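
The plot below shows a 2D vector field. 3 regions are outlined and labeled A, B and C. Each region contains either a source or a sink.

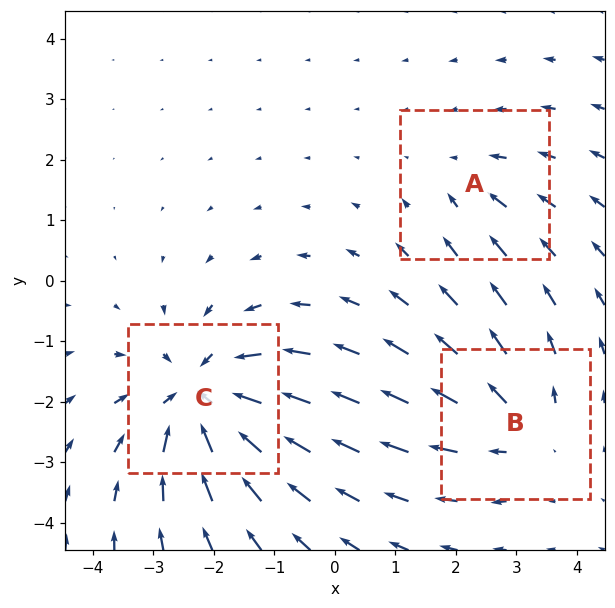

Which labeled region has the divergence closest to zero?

A

Divergence at each region's feature centre — A: about -2, B: about +3, C: about -4. Region A is closest to zero.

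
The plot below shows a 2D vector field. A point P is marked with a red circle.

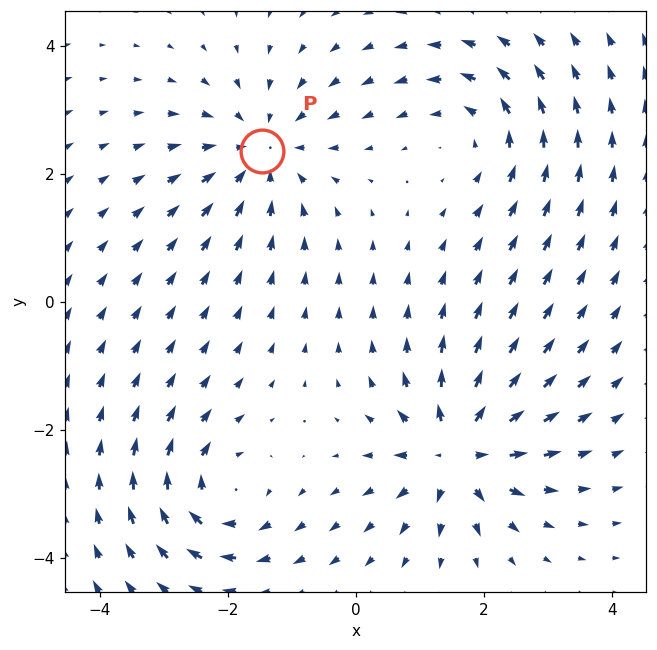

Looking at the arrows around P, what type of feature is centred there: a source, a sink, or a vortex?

sink

At P (-1.5, 2.4) the arrows converge inward. Divergence about -3, curl ≈0 — negative divergence with near-zero curl is a sink.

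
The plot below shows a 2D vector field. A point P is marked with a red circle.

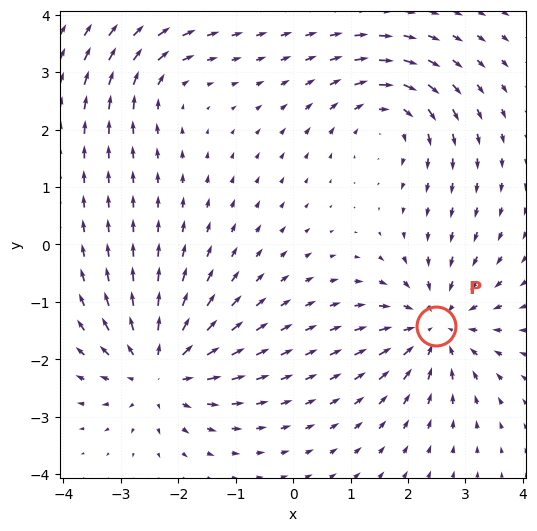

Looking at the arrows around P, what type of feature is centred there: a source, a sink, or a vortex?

At P (2.5, -1.4) the arrows converge inward. Divergence about -5, curl ≈0 — negative divergence with near-zero curl is a sink.

sink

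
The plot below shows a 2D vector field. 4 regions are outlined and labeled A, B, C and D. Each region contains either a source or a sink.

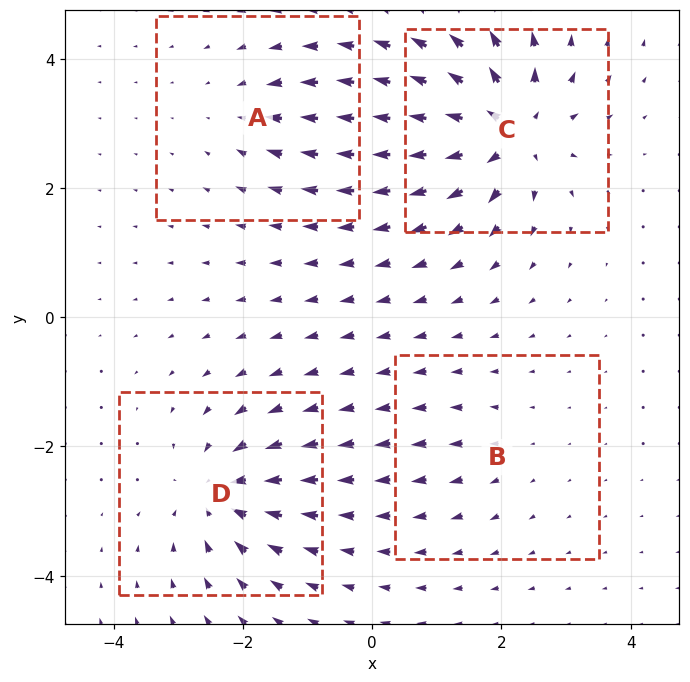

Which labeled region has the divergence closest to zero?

Divergence at each region's feature centre — A: about -3, B: about +2, C: about +8, D: about -6. Region B is closest to zero.

B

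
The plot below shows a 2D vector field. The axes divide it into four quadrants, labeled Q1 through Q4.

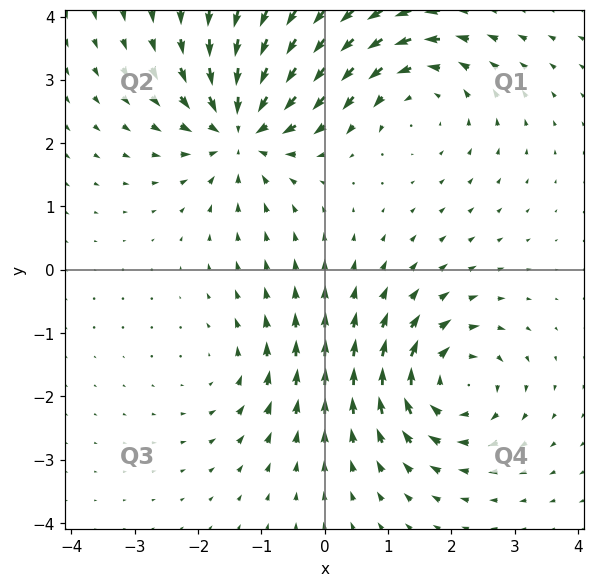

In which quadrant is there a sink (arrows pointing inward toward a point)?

Q2

The sink sits at approximately (-1.3, 2.2), which lies in quadrant Q2. The divergence there is about -6, negative as expected for a sink.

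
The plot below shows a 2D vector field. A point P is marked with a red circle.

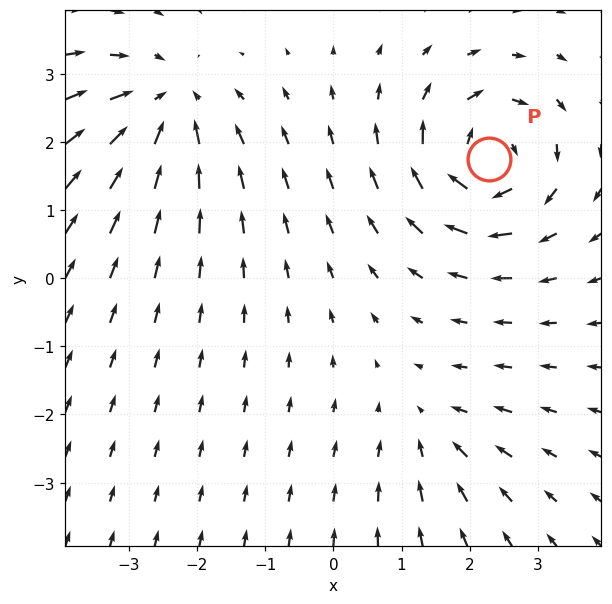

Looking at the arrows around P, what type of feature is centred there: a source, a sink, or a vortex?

vortex

At P (2.3, 1.7) the arrows circulate clockwise. Divergence ≈0, curl about -7 — near-zero divergence with nonzero curl is a vortex.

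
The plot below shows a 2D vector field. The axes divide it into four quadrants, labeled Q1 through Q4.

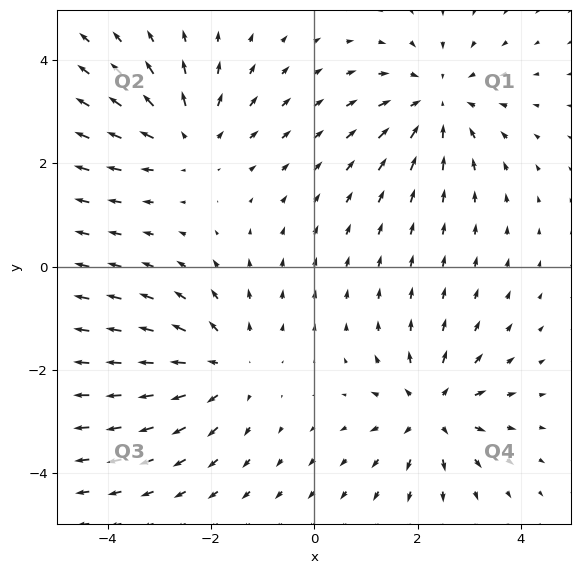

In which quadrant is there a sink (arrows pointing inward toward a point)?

The sink sits at approximately (2.4, 3.2), which lies in quadrant Q1. The divergence there is about -4, negative as expected for a sink.

Q1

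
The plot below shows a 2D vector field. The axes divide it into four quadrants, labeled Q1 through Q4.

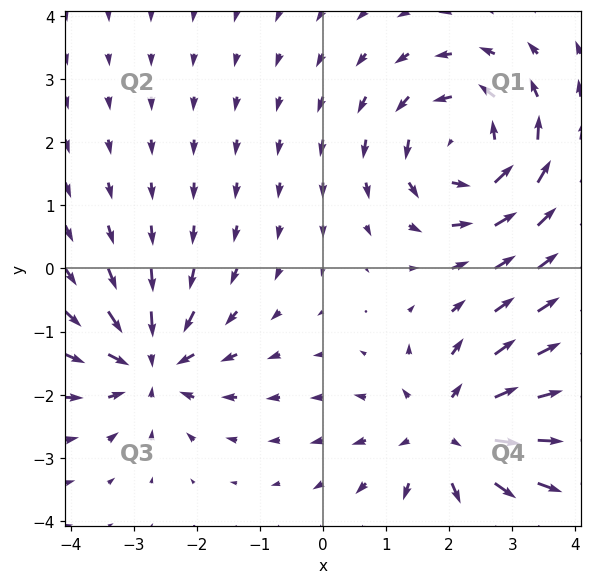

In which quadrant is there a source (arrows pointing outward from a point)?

Q4

The source sits at approximately (2.0, -2.6), which lies in quadrant Q4. The divergence there is about +3, positive as expected for a source.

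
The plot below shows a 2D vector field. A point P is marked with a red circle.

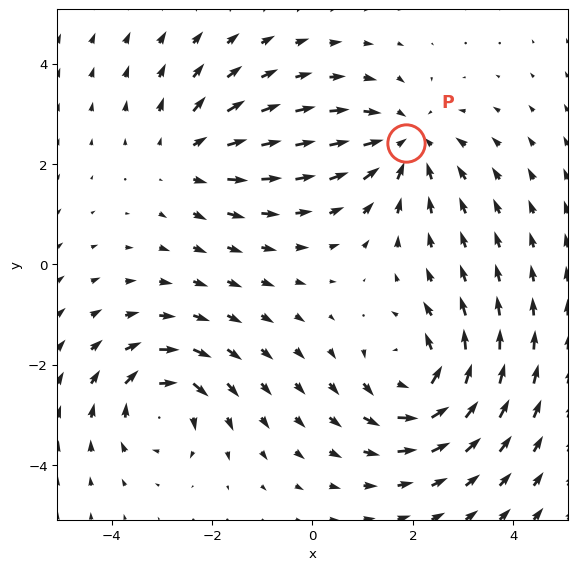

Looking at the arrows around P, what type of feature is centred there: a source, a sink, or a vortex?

At P (1.9, 2.4) the arrows converge inward. Divergence about -4, curl ≈0 — negative divergence with near-zero curl is a sink.

sink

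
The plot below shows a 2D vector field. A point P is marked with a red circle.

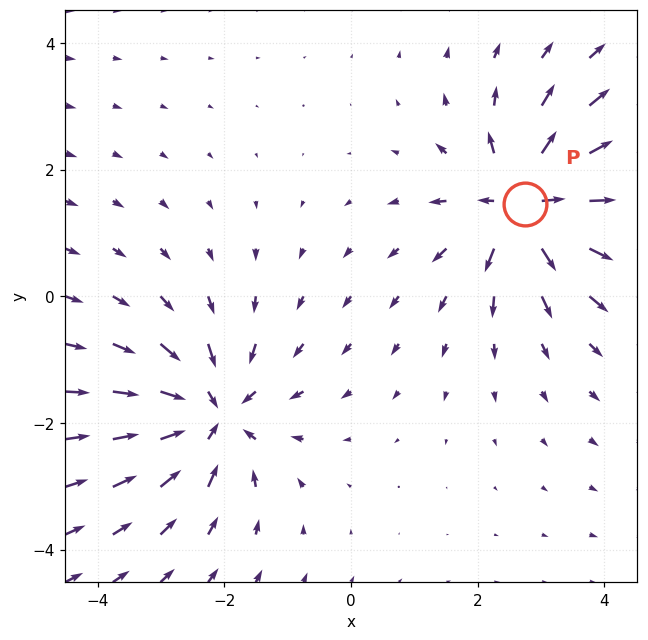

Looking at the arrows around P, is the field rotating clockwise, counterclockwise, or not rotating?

not rotating

Near P at (2.8, 1.5) the arrows show no circulation. The curl there is ≈0.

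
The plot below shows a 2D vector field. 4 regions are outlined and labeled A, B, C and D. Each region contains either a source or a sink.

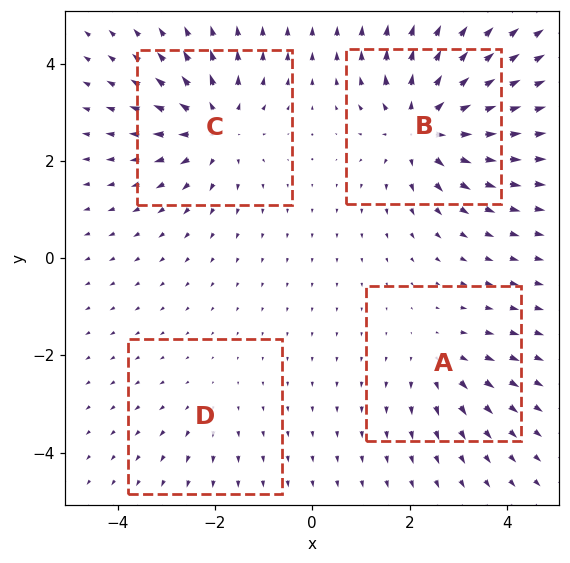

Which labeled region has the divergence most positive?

Divergence at each region's feature centre — A: about +3, B: about +7, C: about +6, D: about +2. Region B is most positive.

B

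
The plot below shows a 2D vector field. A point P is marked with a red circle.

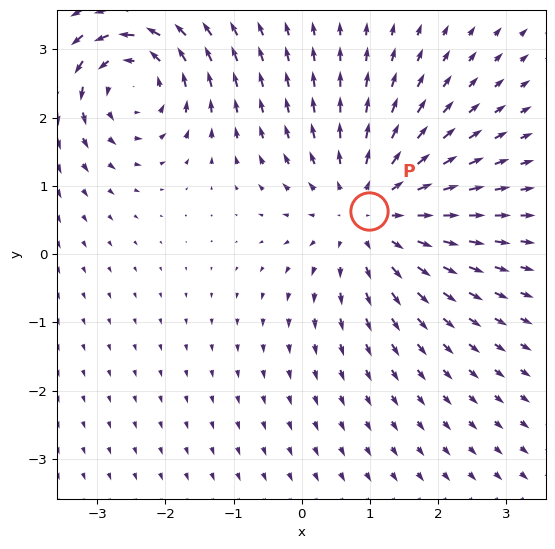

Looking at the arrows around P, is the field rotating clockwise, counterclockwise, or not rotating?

Near P at (1.0, 0.6) the arrows show no circulation. The curl there is ≈0.

not rotating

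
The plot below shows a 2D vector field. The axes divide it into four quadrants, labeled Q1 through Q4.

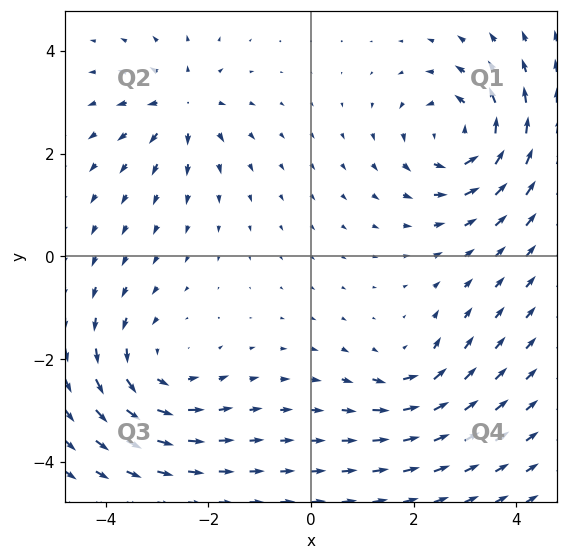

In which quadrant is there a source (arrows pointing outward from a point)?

Q2

The source sits at approximately (-2.5, 3.0), which lies in quadrant Q2. The divergence there is about +4, positive as expected for a source.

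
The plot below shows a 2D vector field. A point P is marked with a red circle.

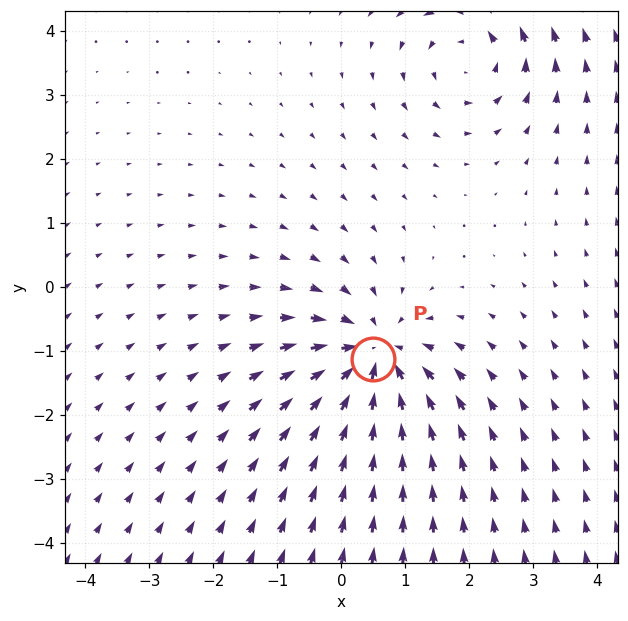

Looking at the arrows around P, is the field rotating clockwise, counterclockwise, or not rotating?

not rotating

Near P at (0.5, -1.1) the arrows show no circulation. The curl there is ≈0.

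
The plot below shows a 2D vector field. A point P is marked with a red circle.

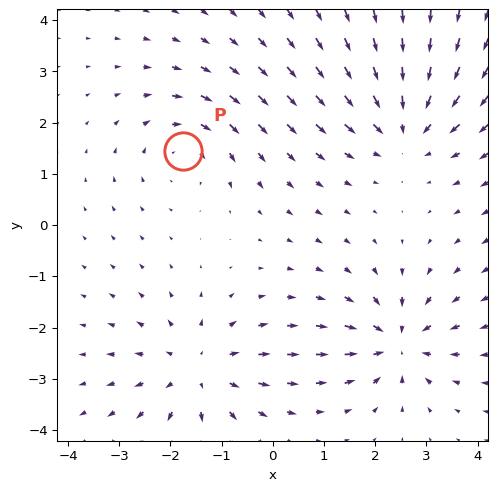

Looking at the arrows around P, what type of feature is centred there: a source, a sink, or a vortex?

At P (-1.8, 1.5) the arrows circulate clockwise. Divergence ≈0, curl about -3 — near-zero divergence with nonzero curl is a vortex.

vortex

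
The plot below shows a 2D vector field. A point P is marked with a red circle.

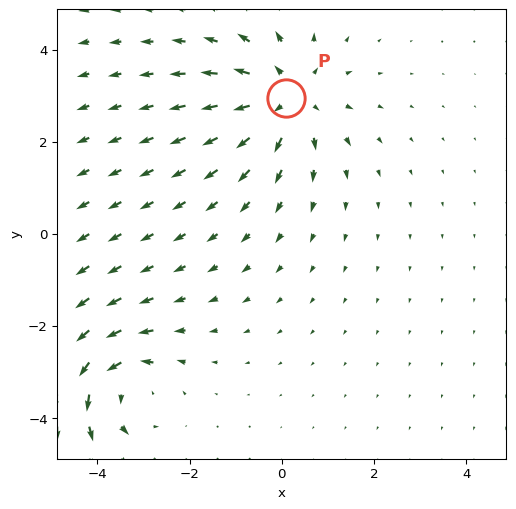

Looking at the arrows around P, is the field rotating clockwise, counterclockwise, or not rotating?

Near P at (0.1, 2.9) the arrows show no circulation. The curl there is ≈0.

not rotating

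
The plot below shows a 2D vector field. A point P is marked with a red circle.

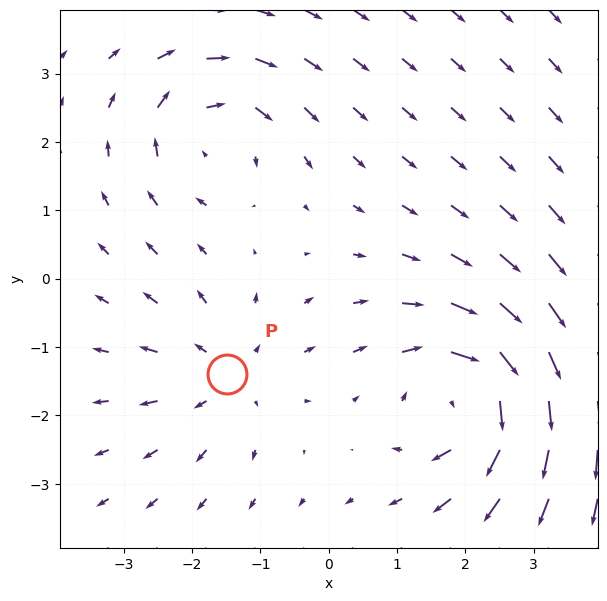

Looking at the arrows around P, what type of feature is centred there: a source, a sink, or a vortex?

source

At P (-1.5, -1.4) the arrows spread outward. Divergence about +3, curl ≈0 — positive divergence with near-zero curl is a source.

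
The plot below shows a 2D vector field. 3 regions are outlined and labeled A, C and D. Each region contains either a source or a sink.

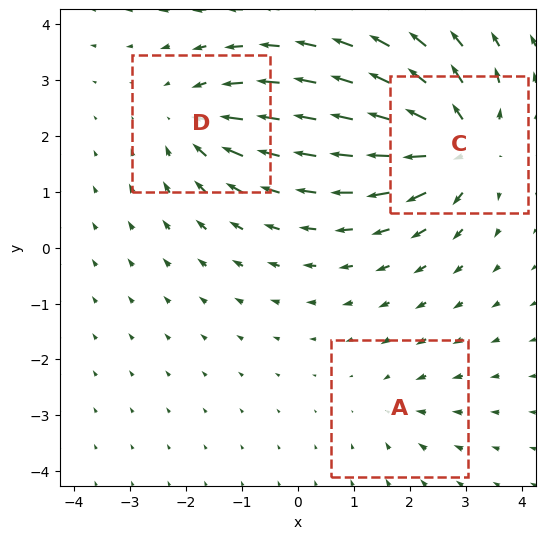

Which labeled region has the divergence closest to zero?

Divergence at each region's feature centre — A: about -2, C: about +6, D: about -4. Region A is closest to zero.

A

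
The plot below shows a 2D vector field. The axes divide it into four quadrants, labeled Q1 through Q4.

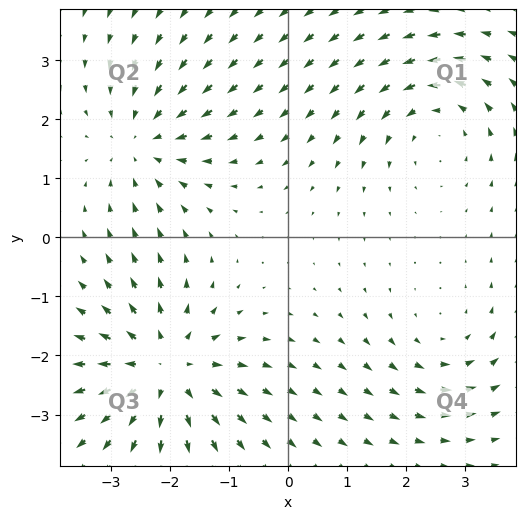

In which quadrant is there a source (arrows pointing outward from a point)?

The source sits at approximately (-2.1, -2.2), which lies in quadrant Q3. The divergence there is about +4, positive as expected for a source.

Q3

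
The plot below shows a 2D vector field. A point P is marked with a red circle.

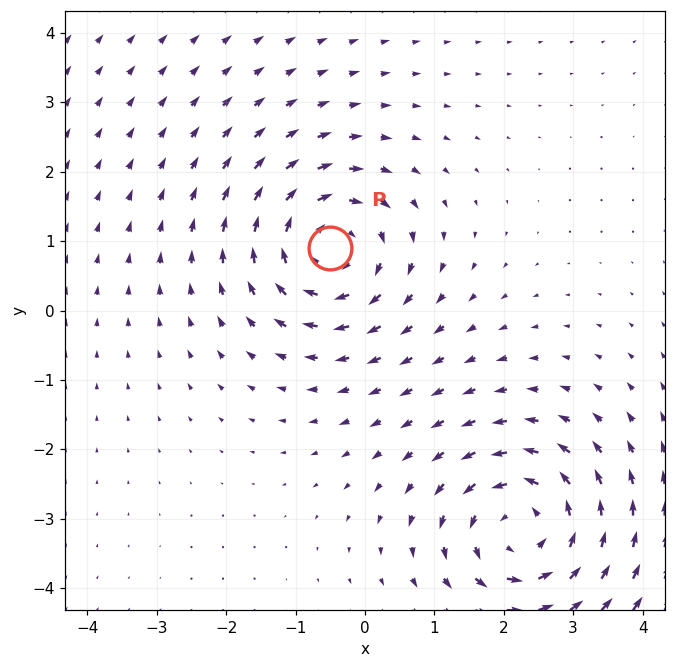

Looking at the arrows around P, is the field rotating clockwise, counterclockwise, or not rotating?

clockwise

Near P at (-0.5, 0.9) the arrows circulate clockwise. The curl (z-component) there is about -4; negative curl means clockwise rotation.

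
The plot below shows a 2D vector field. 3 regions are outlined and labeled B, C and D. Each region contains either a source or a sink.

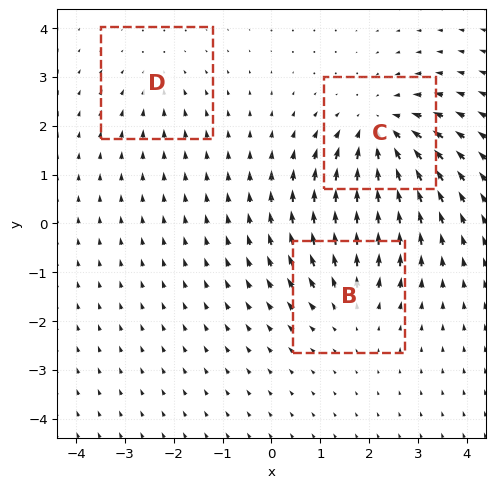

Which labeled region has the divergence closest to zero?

D

Divergence at each region's feature centre — B: about +3, C: about -5, D: about -2. Region D is closest to zero.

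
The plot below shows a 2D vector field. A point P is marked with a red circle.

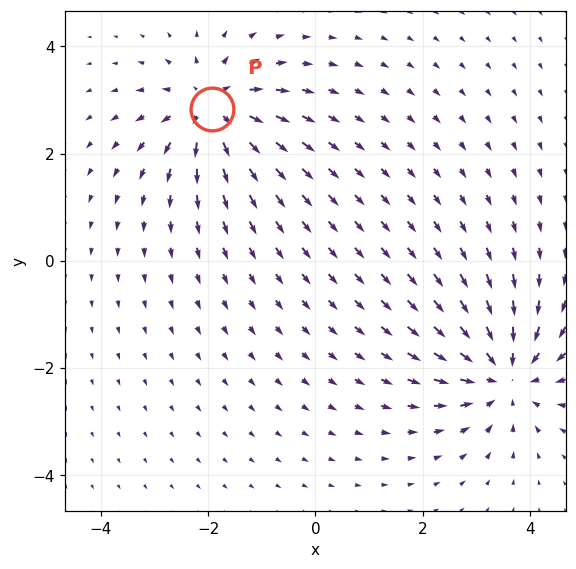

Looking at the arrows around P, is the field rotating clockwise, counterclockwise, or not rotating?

Near P at (-1.9, 2.8) the arrows show no circulation. The curl there is ≈0.

not rotating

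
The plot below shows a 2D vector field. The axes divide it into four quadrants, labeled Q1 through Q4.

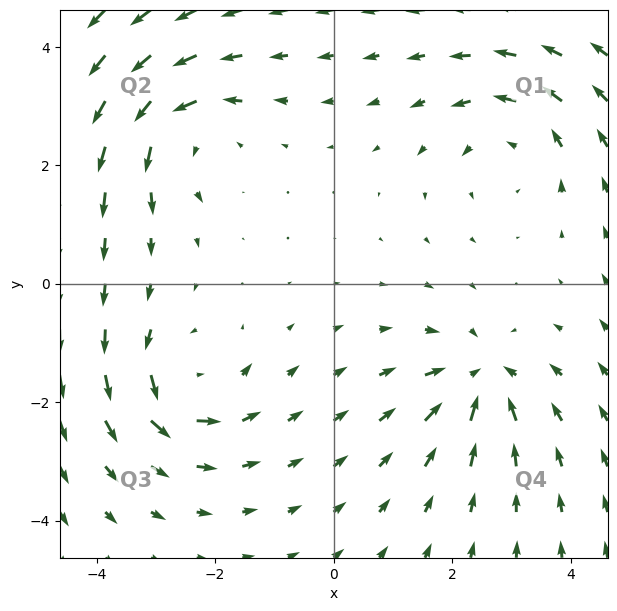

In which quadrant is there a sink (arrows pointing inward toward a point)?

The sink sits at approximately (2.5, -1.6), which lies in quadrant Q4. The divergence there is about -6, negative as expected for a sink.

Q4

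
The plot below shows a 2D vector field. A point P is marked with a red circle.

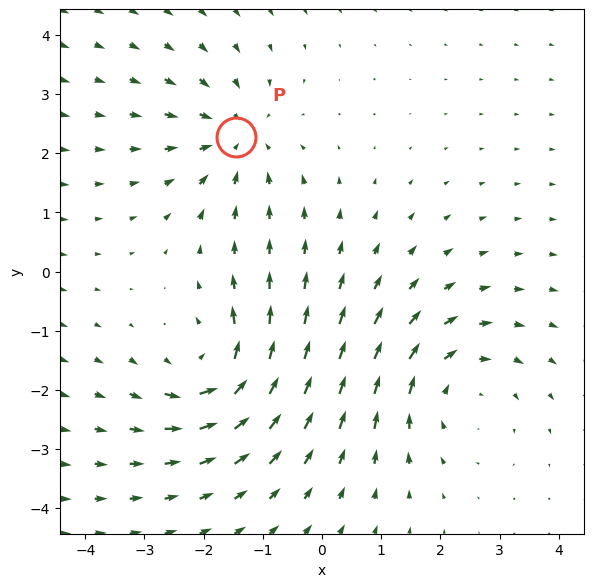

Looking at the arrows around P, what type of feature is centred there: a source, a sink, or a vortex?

At P (-1.5, 2.3) the arrows converge inward. Divergence about -4, curl ≈0 — negative divergence with near-zero curl is a sink.

sink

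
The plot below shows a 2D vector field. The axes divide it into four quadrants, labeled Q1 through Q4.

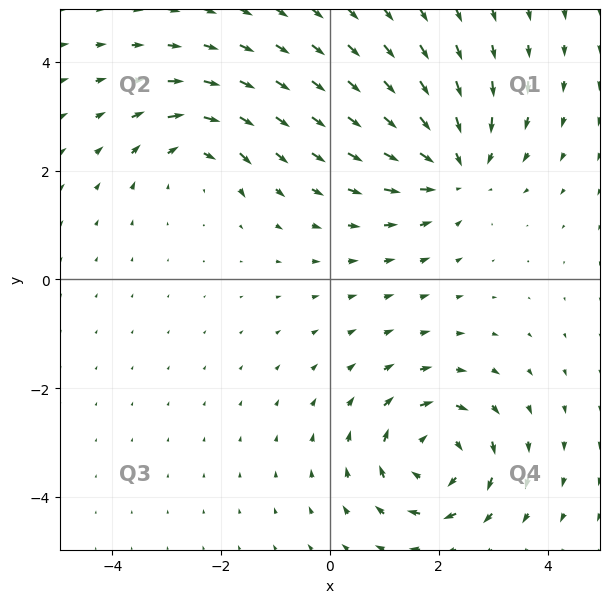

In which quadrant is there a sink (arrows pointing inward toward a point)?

The sink sits at approximately (2.3, 2.0), which lies in quadrant Q1. The divergence there is about -5, negative as expected for a sink.

Q1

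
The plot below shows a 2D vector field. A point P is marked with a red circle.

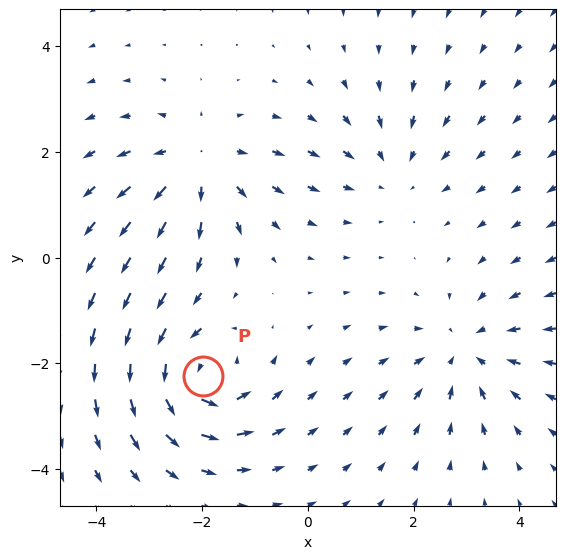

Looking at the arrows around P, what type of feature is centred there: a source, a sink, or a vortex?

At P (-2.0, -2.2) the arrows circulate counterclockwise. Divergence ≈0, curl about +6 — near-zero divergence with nonzero curl is a vortex.

vortex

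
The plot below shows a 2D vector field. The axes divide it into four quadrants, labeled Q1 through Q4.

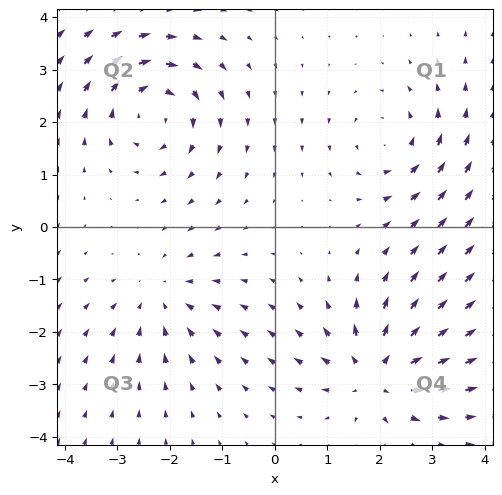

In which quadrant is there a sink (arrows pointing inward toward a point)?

The sink sits at approximately (-2.1, -1.3), which lies in quadrant Q3. The divergence there is about -3, negative as expected for a sink.

Q3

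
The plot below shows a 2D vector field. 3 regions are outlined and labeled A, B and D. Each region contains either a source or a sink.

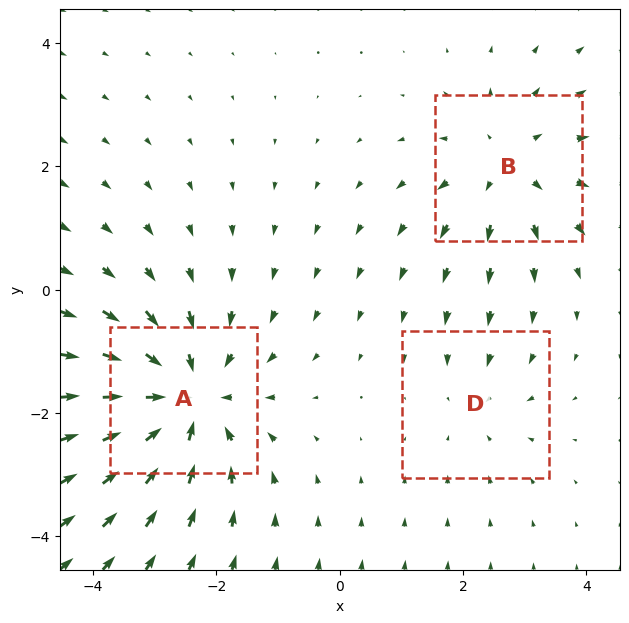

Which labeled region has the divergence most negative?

Divergence at each region's feature centre — A: about -4, B: about +3, D: about -2. Region A is most negative.

A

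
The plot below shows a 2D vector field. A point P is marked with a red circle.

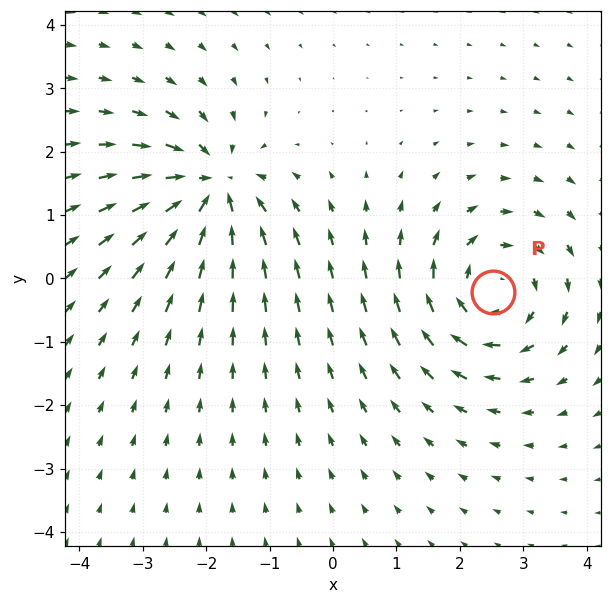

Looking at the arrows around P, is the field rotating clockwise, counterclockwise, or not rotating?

clockwise

Near P at (2.5, -0.2) the arrows circulate clockwise. The curl (z-component) there is about -5; negative curl means clockwise rotation.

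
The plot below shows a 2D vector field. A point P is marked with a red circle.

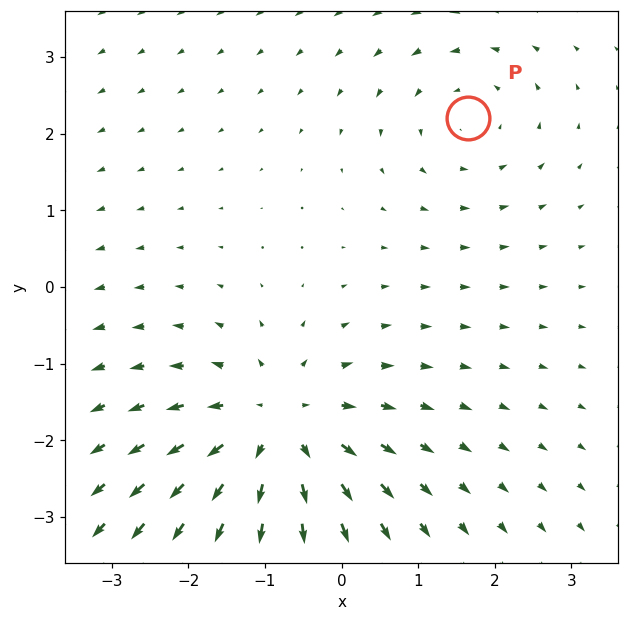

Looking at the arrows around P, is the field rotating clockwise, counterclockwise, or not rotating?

counterclockwise

Near P at (1.7, 2.2) the arrows circulate counterclockwise. The curl (z-component) there is about +2; positive curl means counterclockwise rotation.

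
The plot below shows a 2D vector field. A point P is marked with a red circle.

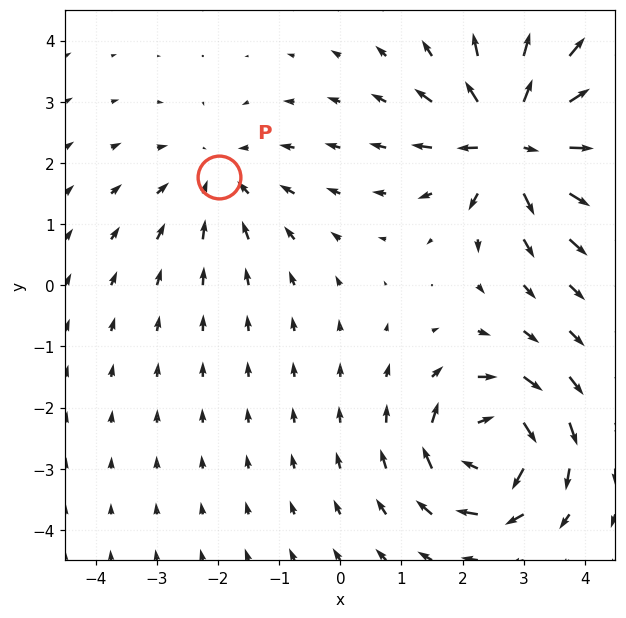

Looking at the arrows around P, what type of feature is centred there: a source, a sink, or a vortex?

sink

At P (-2.0, 1.8) the arrows converge inward. Divergence about -2, curl ≈0 — negative divergence with near-zero curl is a sink.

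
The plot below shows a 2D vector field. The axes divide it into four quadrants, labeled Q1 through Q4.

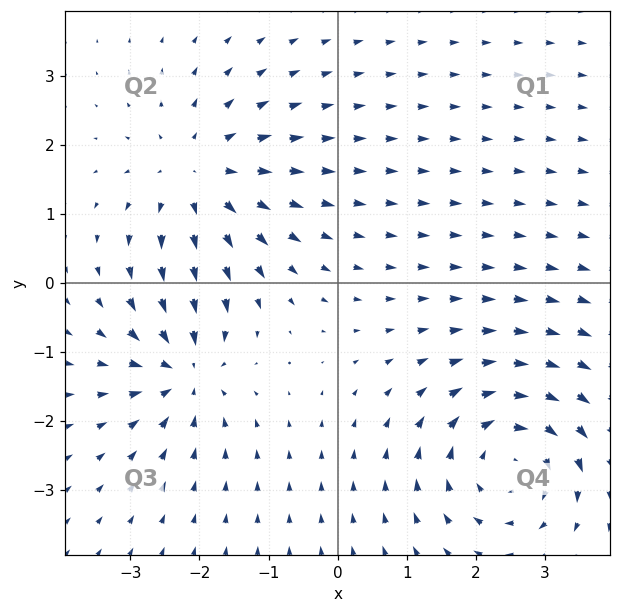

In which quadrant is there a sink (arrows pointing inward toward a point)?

The sink sits at approximately (-2.2, -1.3), which lies in quadrant Q3. The divergence there is about -5, negative as expected for a sink.

Q3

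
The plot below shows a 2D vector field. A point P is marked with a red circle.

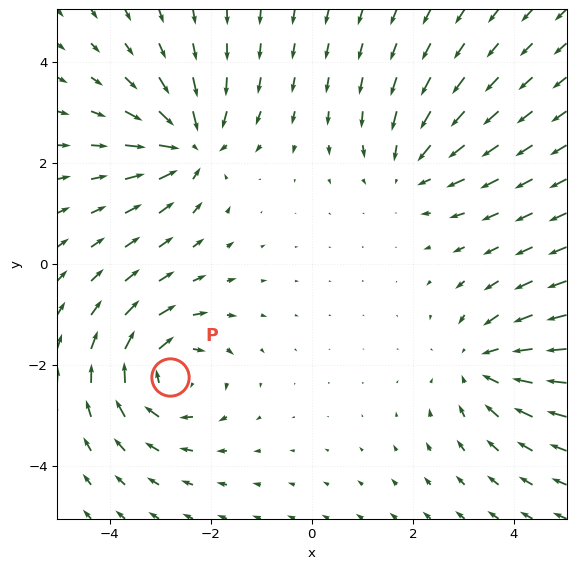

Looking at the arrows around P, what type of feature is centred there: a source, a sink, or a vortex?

At P (-2.8, -2.2) the arrows circulate clockwise. Divergence ≈0, curl about -6 — near-zero divergence with nonzero curl is a vortex.

vortex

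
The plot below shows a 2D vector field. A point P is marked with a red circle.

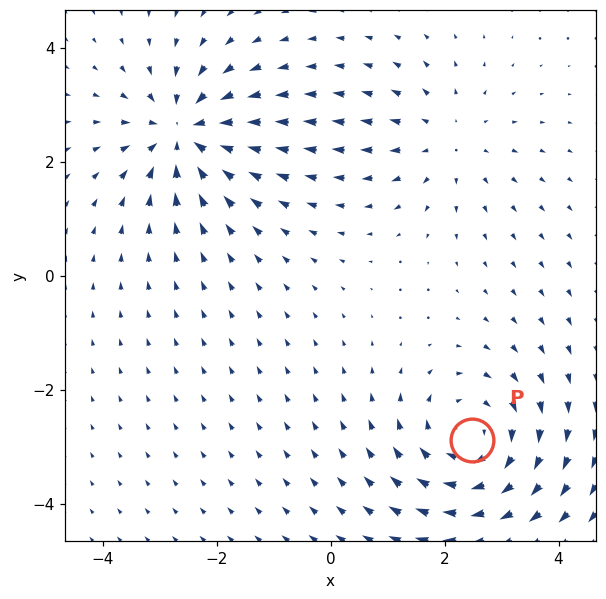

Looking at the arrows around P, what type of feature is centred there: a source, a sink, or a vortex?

vortex

At P (2.5, -2.9) the arrows circulate clockwise. Divergence ≈0, curl about -4 — near-zero divergence with nonzero curl is a vortex.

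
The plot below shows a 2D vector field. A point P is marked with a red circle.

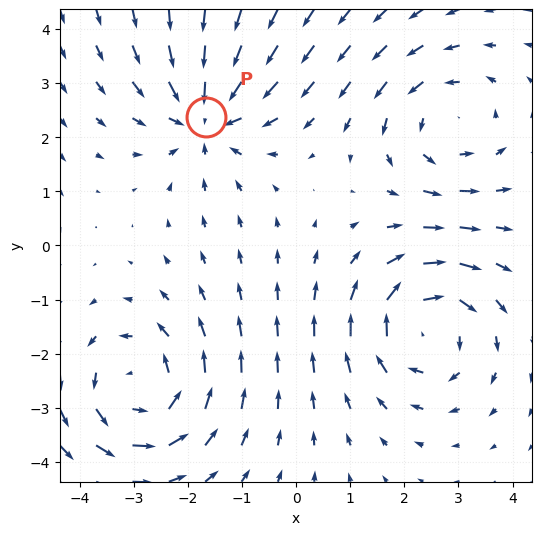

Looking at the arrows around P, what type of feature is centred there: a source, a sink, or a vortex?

sink

At P (-1.7, 2.4) the arrows converge inward. Divergence about -4, curl ≈0 — negative divergence with near-zero curl is a sink.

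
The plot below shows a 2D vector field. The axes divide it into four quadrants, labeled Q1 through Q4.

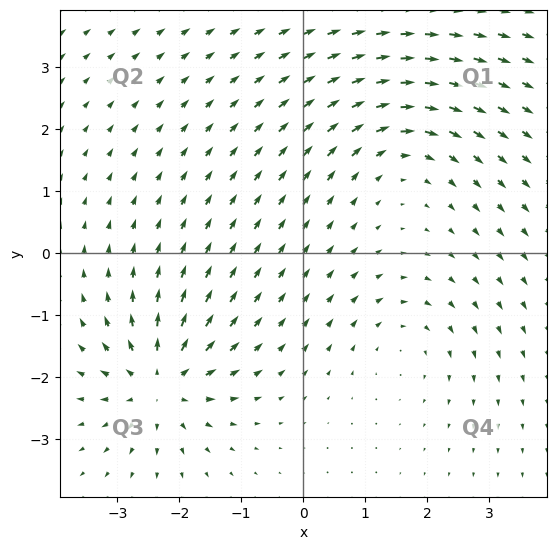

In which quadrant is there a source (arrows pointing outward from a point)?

The source sits at approximately (-2.3, -2.1), which lies in quadrant Q3. The divergence there is about +6, positive as expected for a source.

Q3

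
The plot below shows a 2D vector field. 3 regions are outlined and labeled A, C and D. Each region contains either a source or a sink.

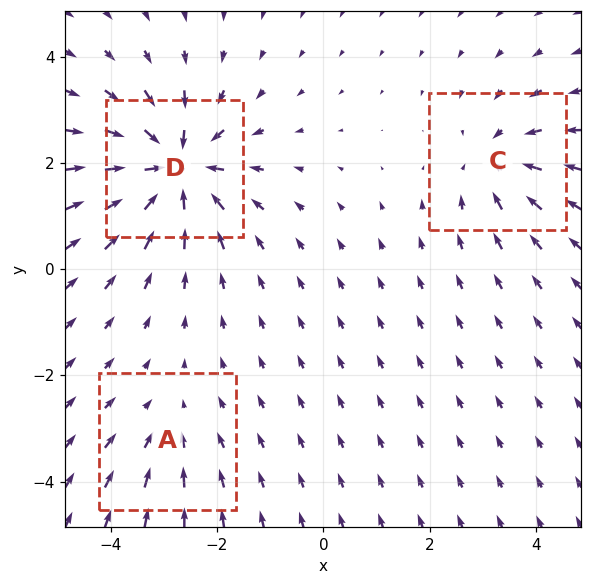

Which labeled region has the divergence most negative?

D

Divergence at each region's feature centre — A: about -2, C: about -3, D: about -6. Region D is most negative.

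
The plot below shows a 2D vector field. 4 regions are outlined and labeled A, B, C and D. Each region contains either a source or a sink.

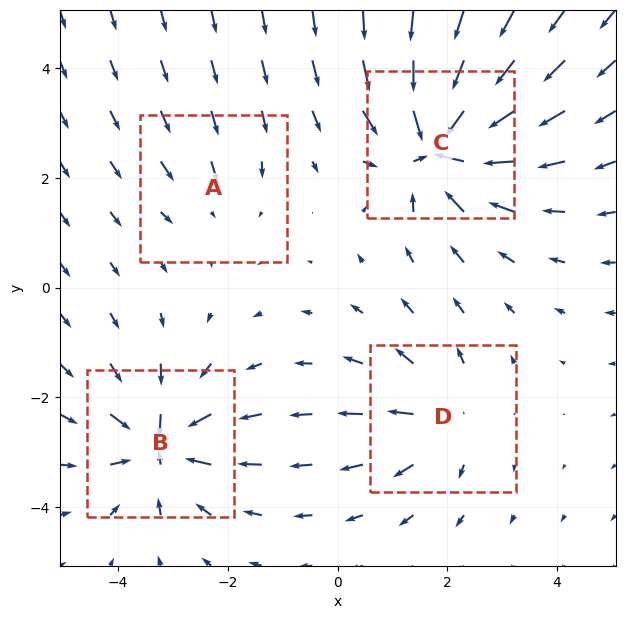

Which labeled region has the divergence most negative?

Divergence at each region's feature centre — A: about -2, B: about -6, C: about -8, D: about +4. Region C is most negative.

C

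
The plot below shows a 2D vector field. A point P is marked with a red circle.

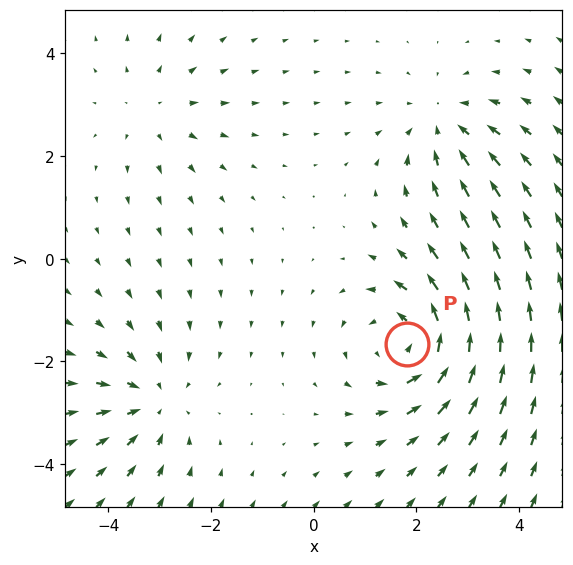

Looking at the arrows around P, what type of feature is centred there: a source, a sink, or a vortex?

vortex

At P (1.8, -1.7) the arrows circulate counterclockwise. Divergence ≈0, curl about +5 — near-zero divergence with nonzero curl is a vortex.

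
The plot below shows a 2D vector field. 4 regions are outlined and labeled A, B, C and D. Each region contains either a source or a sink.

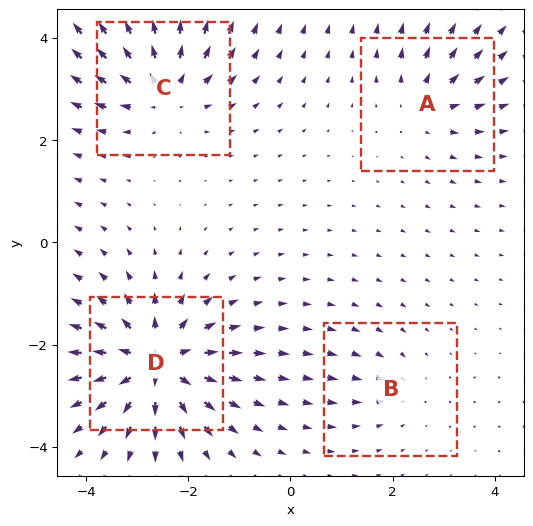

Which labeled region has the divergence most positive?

D

Divergence at each region's feature centre — A: about +4, B: about -2, C: about +6, D: about +8. Region D is most positive.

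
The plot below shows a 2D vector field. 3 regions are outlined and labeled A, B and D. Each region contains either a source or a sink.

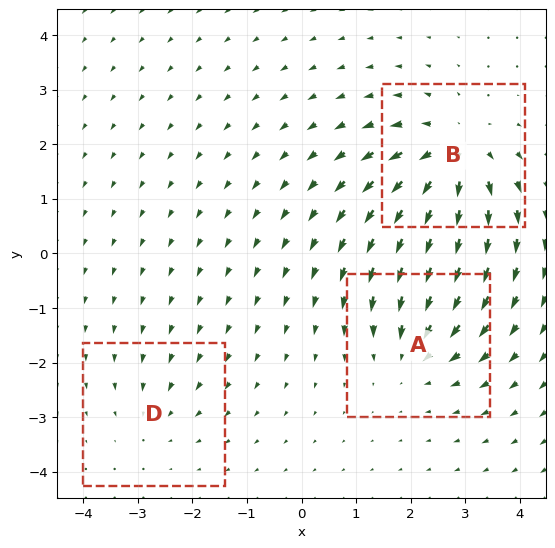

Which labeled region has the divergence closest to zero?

Divergence at each region's feature centre — A: about -3, B: about +5, D: about -2. Region D is closest to zero.

D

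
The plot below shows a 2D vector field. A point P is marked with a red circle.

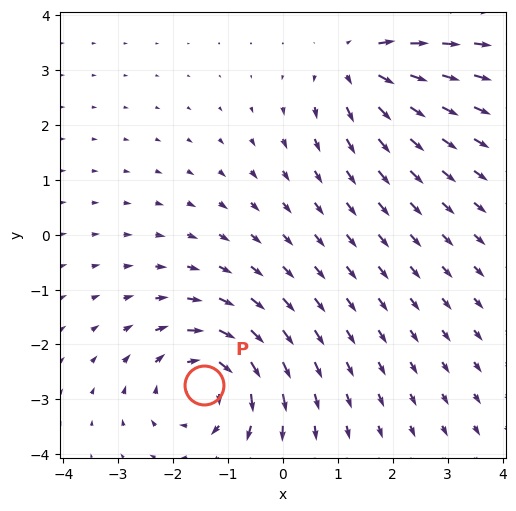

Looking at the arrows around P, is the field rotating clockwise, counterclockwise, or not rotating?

clockwise

Near P at (-1.4, -2.7) the arrows circulate clockwise. The curl (z-component) there is about -4; negative curl means clockwise rotation.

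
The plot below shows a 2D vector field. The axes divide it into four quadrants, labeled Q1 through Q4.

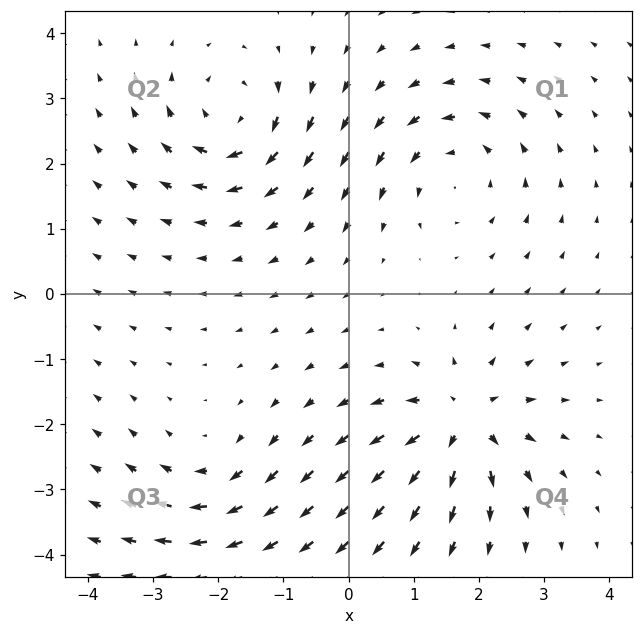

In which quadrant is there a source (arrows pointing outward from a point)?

Q4

The source sits at approximately (1.7, -2.0), which lies in quadrant Q4. The divergence there is about +7, positive as expected for a source.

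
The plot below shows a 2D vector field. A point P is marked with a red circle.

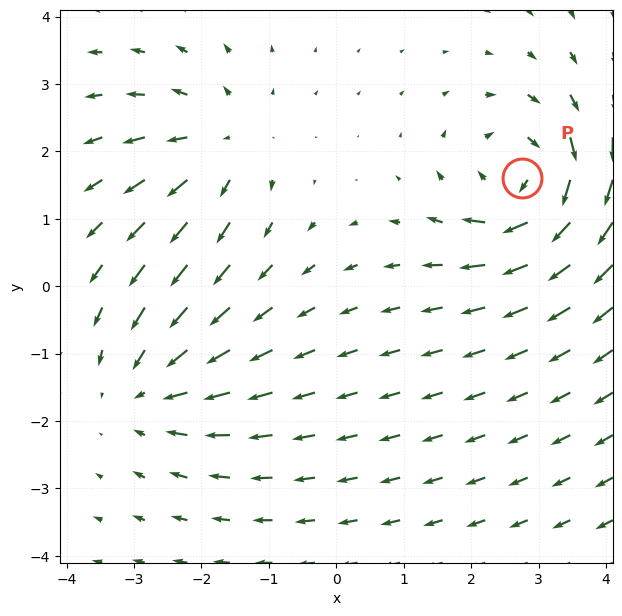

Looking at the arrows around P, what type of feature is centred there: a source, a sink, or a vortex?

At P (2.8, 1.6) the arrows circulate clockwise. Divergence ≈0, curl about -5 — near-zero divergence with nonzero curl is a vortex.

vortex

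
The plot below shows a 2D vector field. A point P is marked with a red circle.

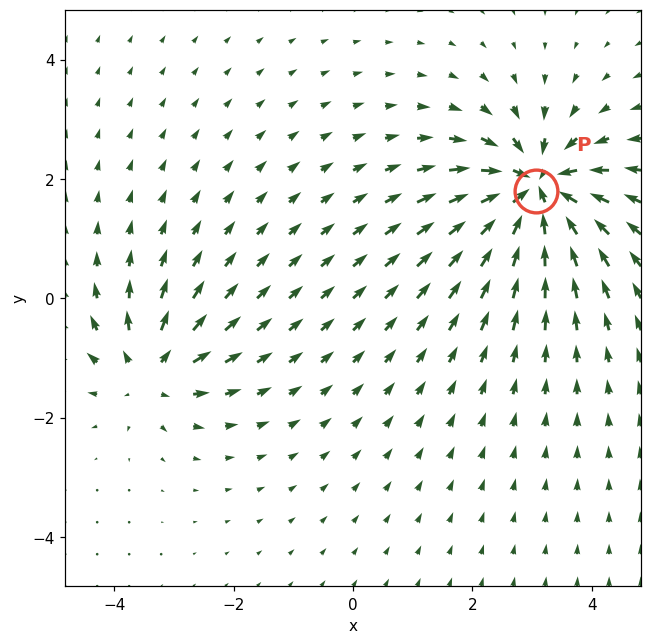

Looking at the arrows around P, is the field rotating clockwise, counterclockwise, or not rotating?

Near P at (3.1, 1.8) the arrows show no circulation. The curl there is ≈0.

not rotating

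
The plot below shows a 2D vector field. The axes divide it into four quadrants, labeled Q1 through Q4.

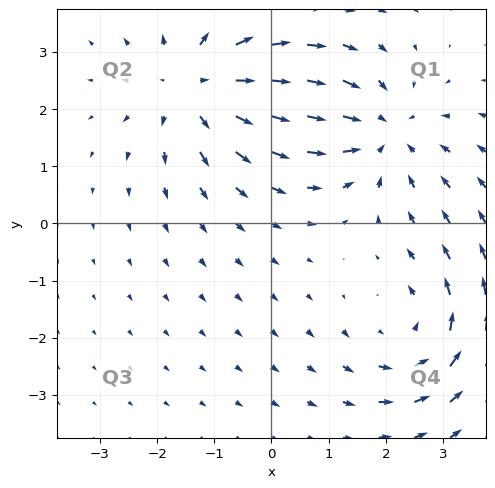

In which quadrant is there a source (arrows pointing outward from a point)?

Q2

The source sits at approximately (-1.3, 2.4), which lies in quadrant Q2. The divergence there is about +4, positive as expected for a source.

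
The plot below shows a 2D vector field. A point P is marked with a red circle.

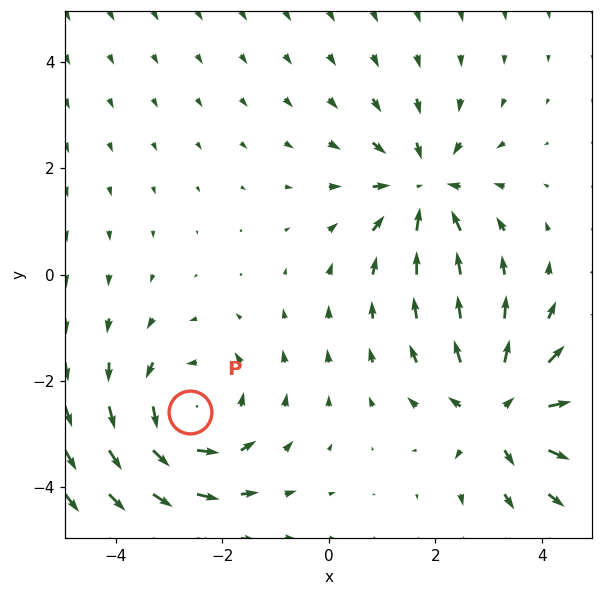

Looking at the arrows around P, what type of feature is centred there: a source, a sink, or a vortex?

At P (-2.6, -2.6) the arrows circulate counterclockwise. Divergence ≈0, curl about +3 — near-zero divergence with nonzero curl is a vortex.

vortex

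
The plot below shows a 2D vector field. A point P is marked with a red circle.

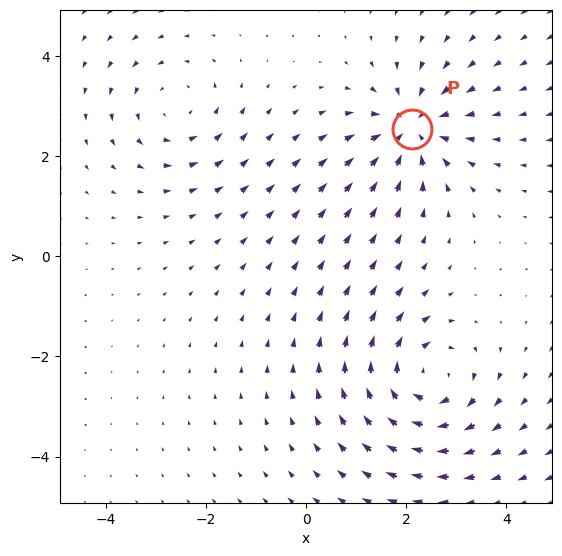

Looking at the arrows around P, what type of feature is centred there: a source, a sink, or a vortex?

At P (2.1, 2.5) the arrows converge inward. Divergence about -4, curl ≈0 — negative divergence with near-zero curl is a sink.

sink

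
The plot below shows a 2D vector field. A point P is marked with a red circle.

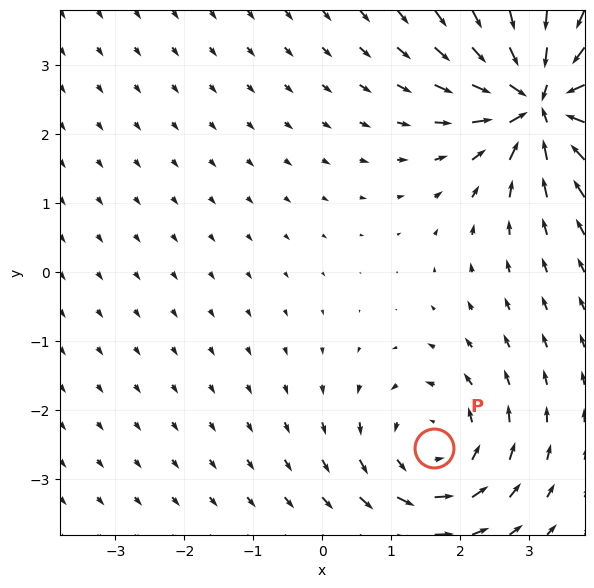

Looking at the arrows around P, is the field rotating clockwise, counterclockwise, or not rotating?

counterclockwise

Near P at (1.6, -2.6) the arrows circulate counterclockwise. The curl (z-component) there is about +3; positive curl means counterclockwise rotation.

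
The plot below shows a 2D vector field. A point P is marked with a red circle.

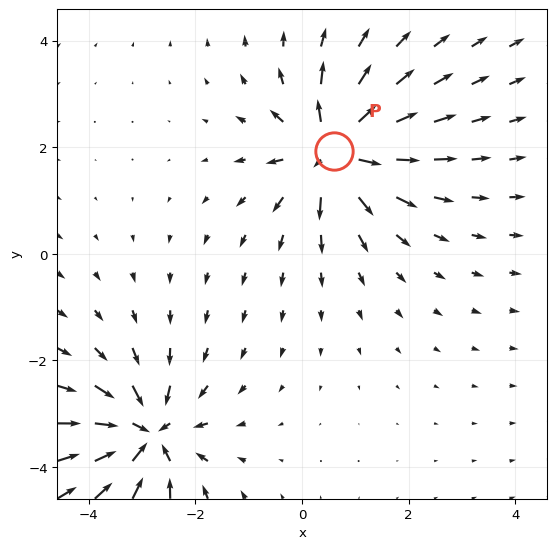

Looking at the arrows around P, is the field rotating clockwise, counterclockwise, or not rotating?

Near P at (0.6, 1.9) the arrows show no circulation. The curl there is ≈0.

not rotating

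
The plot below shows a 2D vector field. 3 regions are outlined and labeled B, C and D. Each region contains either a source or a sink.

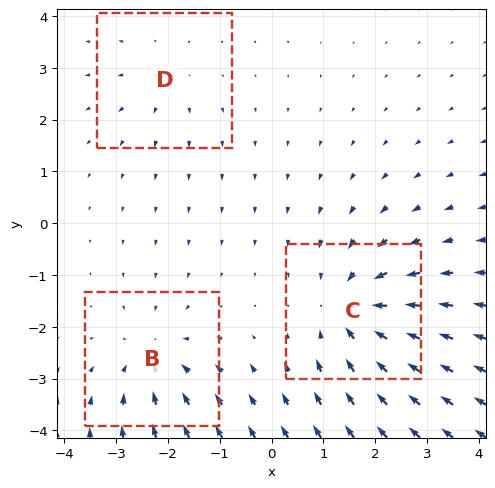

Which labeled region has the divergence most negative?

Divergence at each region's feature centre — B: about -3, C: about -4, D: about +2. Region C is most negative.

C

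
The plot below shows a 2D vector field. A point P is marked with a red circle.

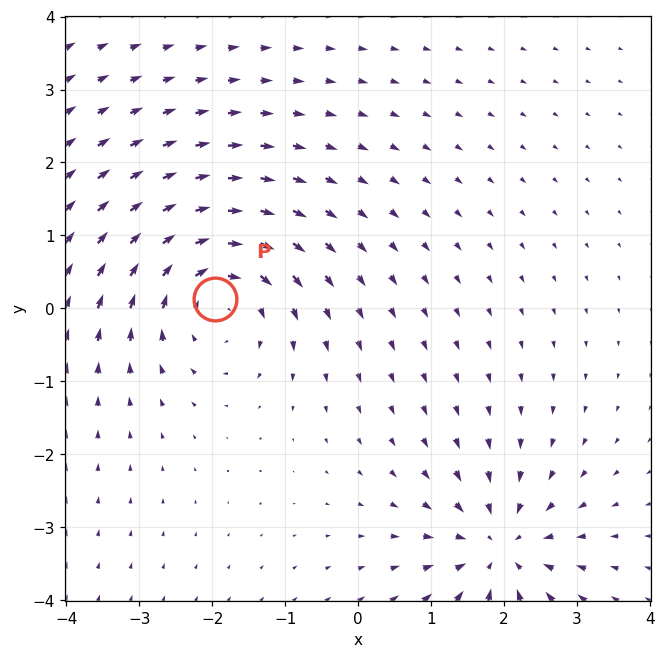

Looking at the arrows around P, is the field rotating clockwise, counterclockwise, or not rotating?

clockwise

Near P at (-2.0, 0.1) the arrows circulate clockwise. The curl (z-component) there is about -4; negative curl means clockwise rotation.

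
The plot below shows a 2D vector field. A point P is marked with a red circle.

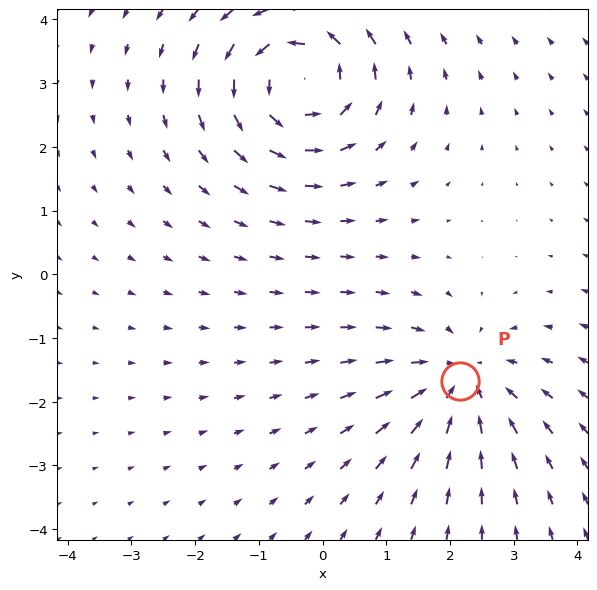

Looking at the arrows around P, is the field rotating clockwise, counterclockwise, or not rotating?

not rotating

Near P at (2.2, -1.7) the arrows show no circulation. The curl there is ≈0.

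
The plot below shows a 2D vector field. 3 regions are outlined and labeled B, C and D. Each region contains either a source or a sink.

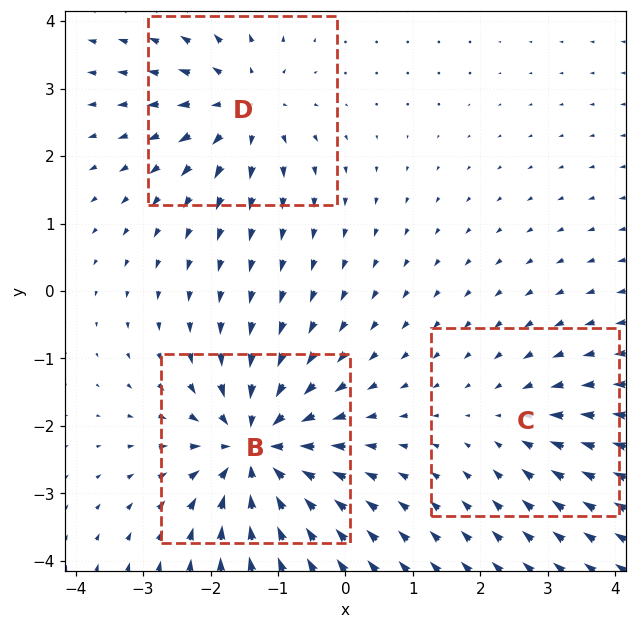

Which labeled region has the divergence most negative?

B

Divergence at each region's feature centre — B: about -5, C: about -2, D: about +4. Region B is most negative.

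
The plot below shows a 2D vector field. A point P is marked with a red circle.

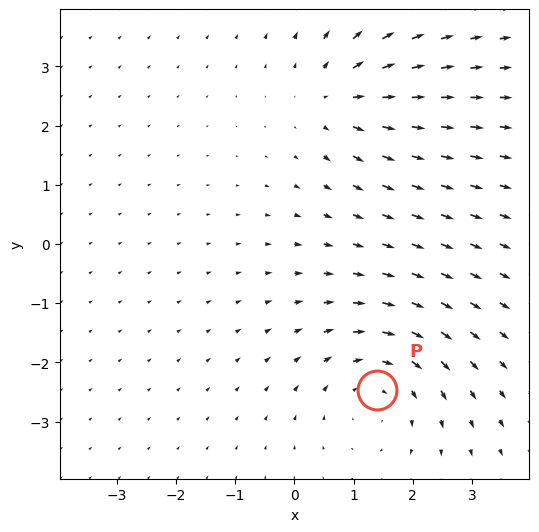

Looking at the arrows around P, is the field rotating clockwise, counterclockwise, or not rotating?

clockwise

Near P at (1.4, -2.5) the arrows circulate clockwise. The curl (z-component) there is about -3; negative curl means clockwise rotation.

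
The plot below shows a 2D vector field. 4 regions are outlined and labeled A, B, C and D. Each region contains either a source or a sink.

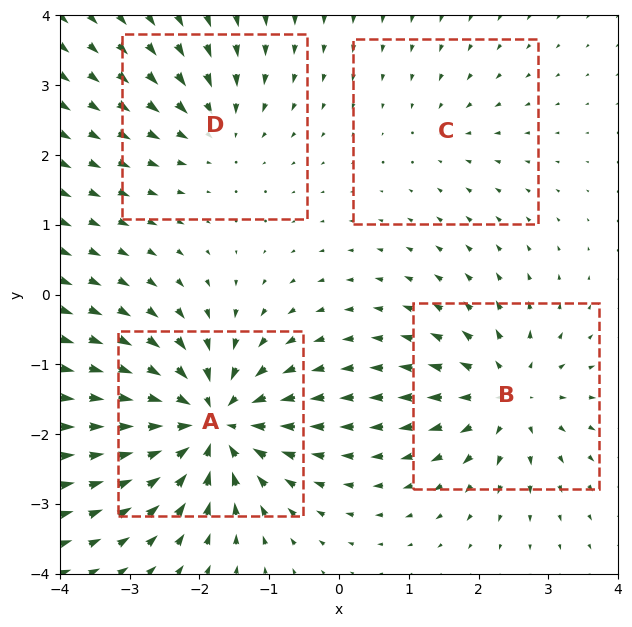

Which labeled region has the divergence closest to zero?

Divergence at each region's feature centre — A: about -8, B: about +5, C: about -2, D: about -4. Region C is closest to zero.

C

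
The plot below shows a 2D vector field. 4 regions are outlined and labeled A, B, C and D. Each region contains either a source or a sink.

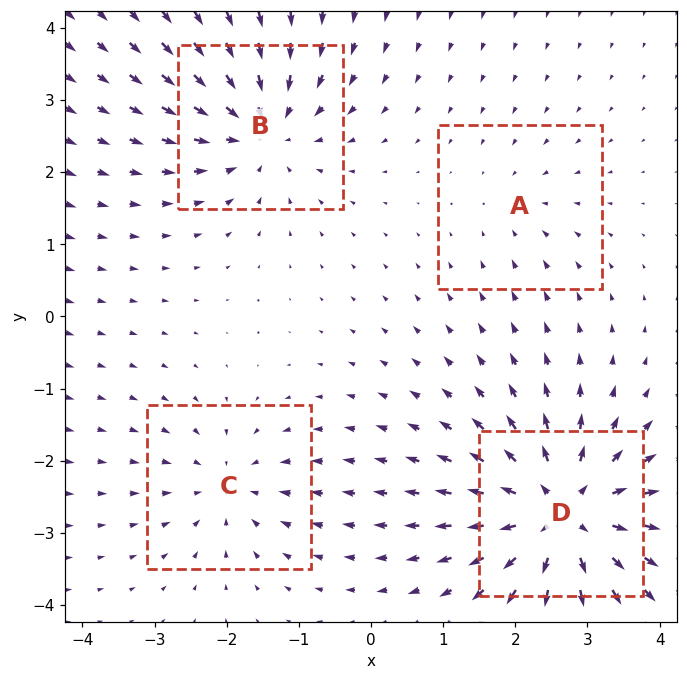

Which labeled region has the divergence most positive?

D

Divergence at each region's feature centre — A: about -2, B: about -5, C: about -4, D: about +8. Region D is most positive.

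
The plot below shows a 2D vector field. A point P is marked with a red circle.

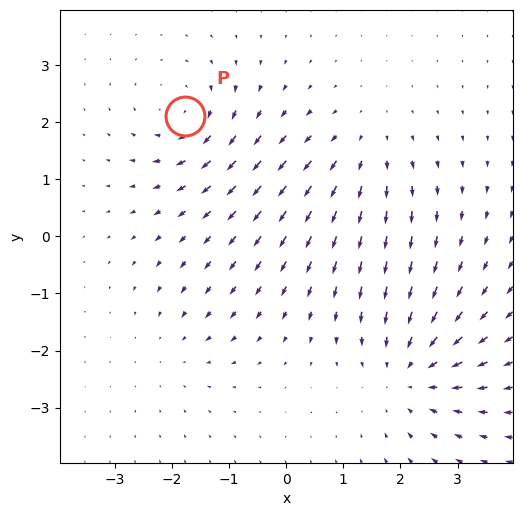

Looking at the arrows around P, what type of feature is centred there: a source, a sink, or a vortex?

vortex

At P (-1.8, 2.1) the arrows circulate clockwise. Divergence ≈0, curl about -4 — near-zero divergence with nonzero curl is a vortex.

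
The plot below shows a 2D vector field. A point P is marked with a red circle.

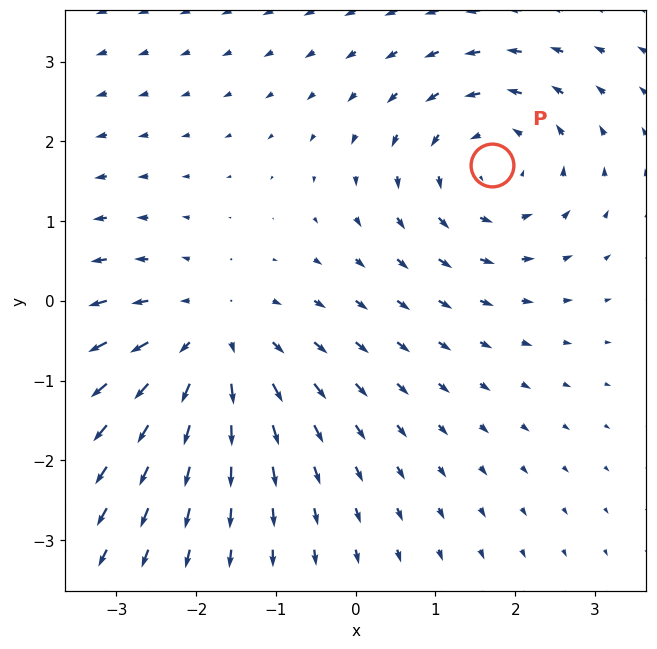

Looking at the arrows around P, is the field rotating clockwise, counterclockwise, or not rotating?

Near P at (1.7, 1.7) the arrows circulate counterclockwise. The curl (z-component) there is about +3; positive curl means counterclockwise rotation.

counterclockwise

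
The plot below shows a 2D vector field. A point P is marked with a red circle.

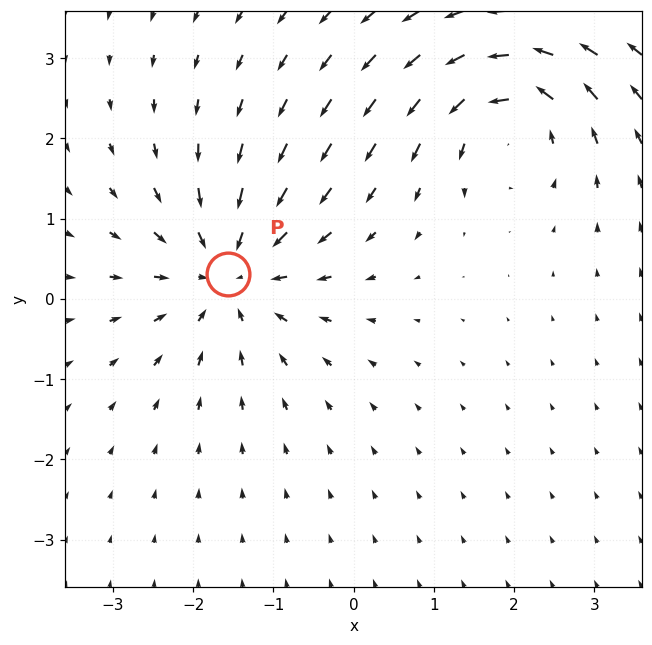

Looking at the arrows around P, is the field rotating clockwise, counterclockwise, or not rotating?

Near P at (-1.6, 0.3) the arrows show no circulation. The curl there is ≈0.

not rotating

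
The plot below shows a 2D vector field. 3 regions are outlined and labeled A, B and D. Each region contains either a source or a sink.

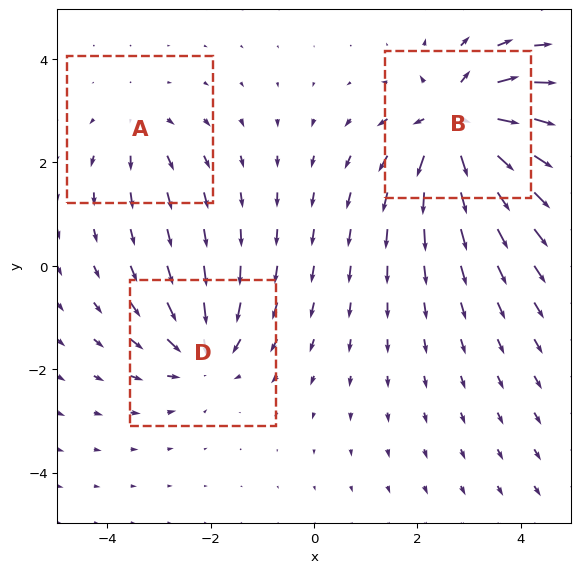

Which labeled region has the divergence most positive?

B

Divergence at each region's feature centre — A: about +2, B: about +6, D: about -4. Region B is most positive.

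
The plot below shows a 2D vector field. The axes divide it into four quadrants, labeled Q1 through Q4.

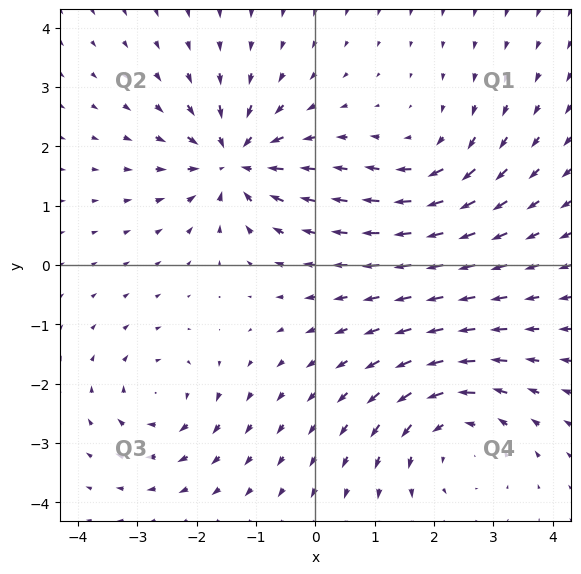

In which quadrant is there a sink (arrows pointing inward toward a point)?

The sink sits at approximately (-1.4, 1.8), which lies in quadrant Q2. The divergence there is about -6, negative as expected for a sink.

Q2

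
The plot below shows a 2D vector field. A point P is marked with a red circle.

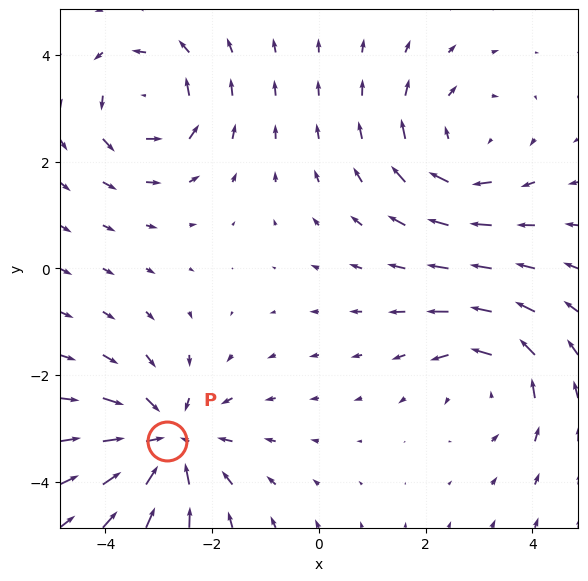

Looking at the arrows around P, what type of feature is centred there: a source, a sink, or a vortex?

At P (-2.8, -3.2) the arrows converge inward. Divergence about -3, curl ≈0 — negative divergence with near-zero curl is a sink.

sink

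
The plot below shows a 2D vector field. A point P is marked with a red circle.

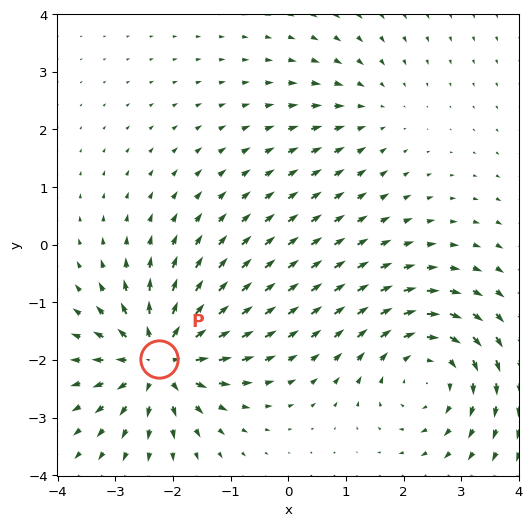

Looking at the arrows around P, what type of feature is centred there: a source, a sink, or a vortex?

source

At P (-2.2, -2.0) the arrows spread outward. Divergence about +7, curl ≈0 — positive divergence with near-zero curl is a source.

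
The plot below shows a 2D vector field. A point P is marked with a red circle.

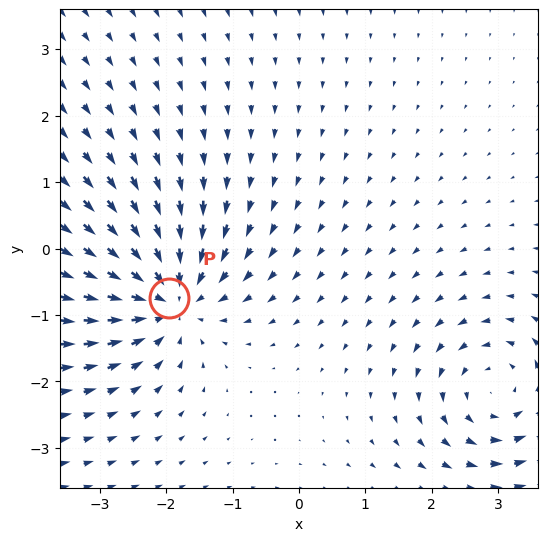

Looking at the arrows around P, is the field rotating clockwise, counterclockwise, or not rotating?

not rotating

Near P at (-2.0, -0.7) the arrows show no circulation. The curl there is ≈0.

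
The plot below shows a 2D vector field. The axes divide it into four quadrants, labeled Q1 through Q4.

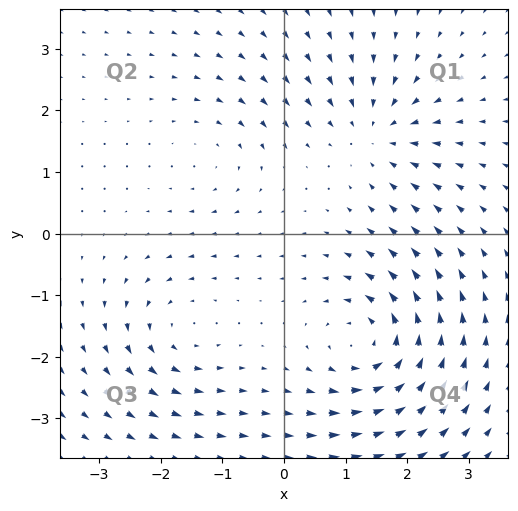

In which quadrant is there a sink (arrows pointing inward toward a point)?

Q1

The sink sits at approximately (1.5, 1.6), which lies in quadrant Q1. The divergence there is about -4, negative as expected for a sink.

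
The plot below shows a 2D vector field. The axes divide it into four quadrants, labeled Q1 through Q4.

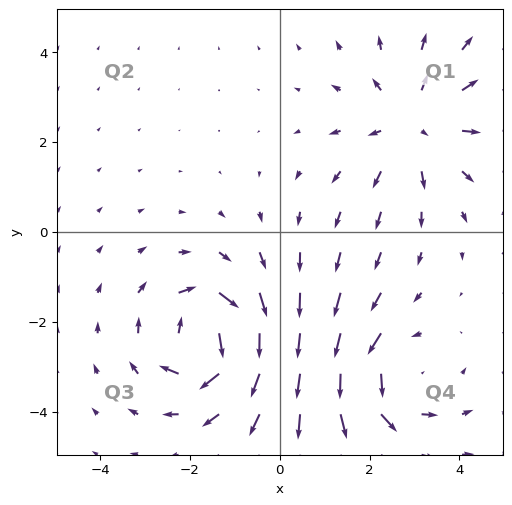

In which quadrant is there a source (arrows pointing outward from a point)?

The source sits at approximately (3.0, 2.4), which lies in quadrant Q1. The divergence there is about +3, positive as expected for a source.

Q1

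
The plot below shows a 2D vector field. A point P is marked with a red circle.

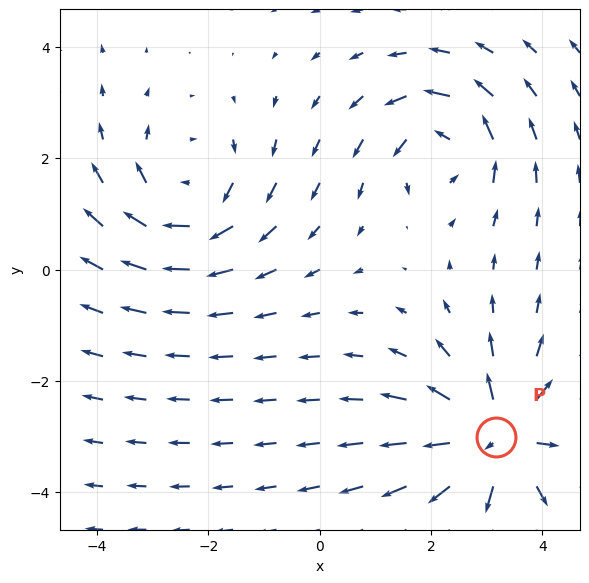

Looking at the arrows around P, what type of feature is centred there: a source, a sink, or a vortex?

At P (3.2, -3.0) the arrows spread outward. Divergence about +6, curl ≈0 — positive divergence with near-zero curl is a source.

source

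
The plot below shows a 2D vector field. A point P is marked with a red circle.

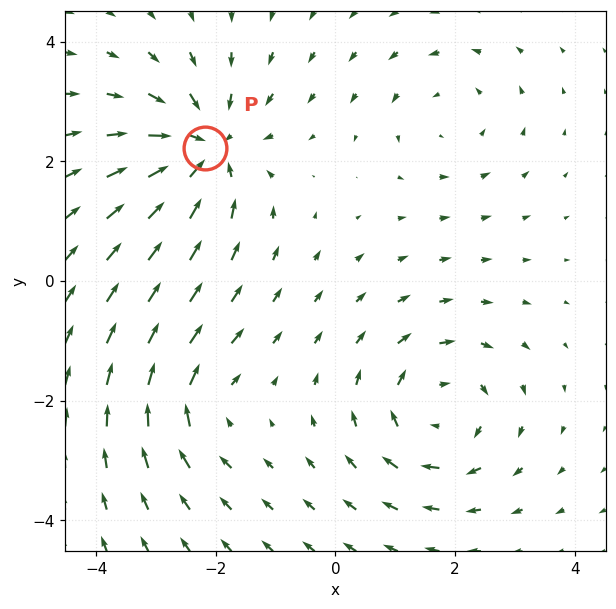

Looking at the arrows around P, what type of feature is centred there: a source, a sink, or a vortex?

sink

At P (-2.2, 2.2) the arrows converge inward. Divergence about -5, curl ≈0 — negative divergence with near-zero curl is a sink.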